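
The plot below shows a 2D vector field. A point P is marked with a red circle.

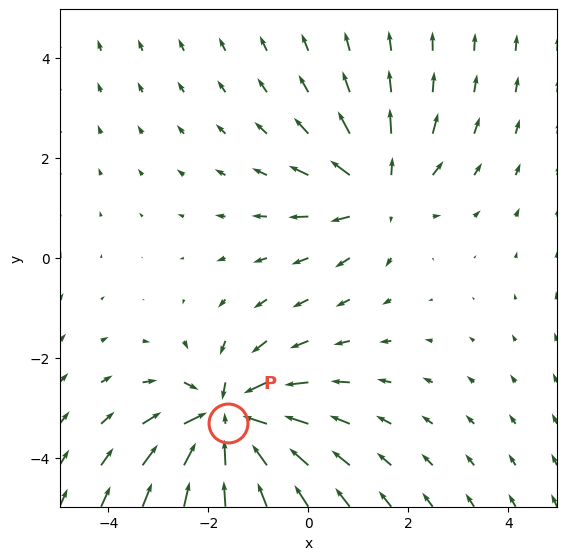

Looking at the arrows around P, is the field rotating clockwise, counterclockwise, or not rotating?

not rotating

Near P at (-1.6, -3.3) the arrows show no circulation. The curl there is ≈0.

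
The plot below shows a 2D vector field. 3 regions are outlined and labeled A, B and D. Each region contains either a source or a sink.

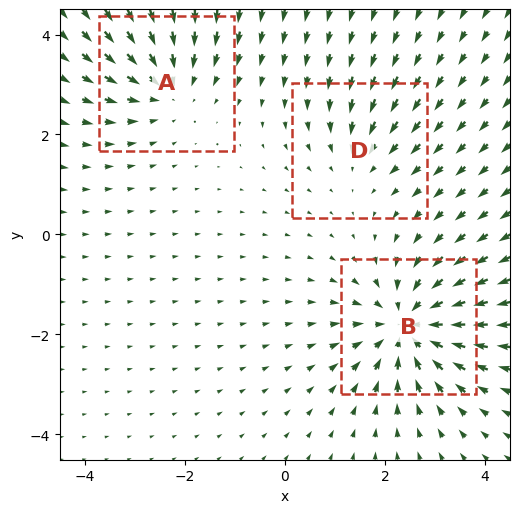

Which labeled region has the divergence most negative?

Divergence at each region's feature centre — A: about -3, B: about -5, D: about -2. Region B is most negative.

B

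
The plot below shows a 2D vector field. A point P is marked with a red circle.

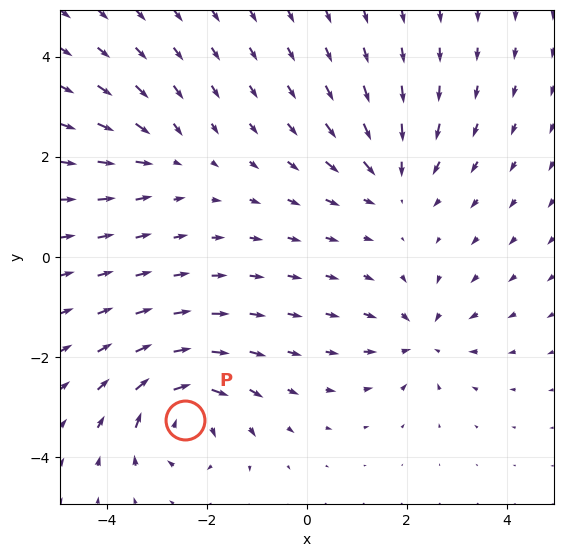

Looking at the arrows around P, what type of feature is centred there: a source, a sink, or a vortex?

vortex

At P (-2.4, -3.3) the arrows circulate clockwise. Divergence ≈0, curl about -7 — near-zero divergence with nonzero curl is a vortex.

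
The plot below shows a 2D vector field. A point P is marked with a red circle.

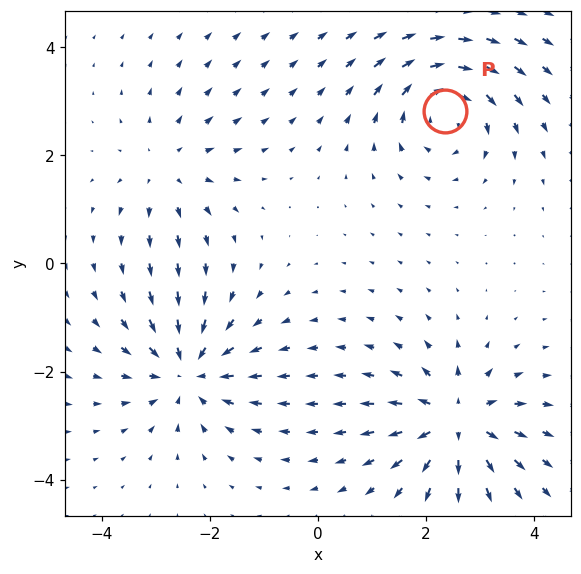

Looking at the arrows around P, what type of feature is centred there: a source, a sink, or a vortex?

At P (2.3, 2.8) the arrows circulate clockwise. Divergence ≈0, curl about -6 — near-zero divergence with nonzero curl is a vortex.

vortex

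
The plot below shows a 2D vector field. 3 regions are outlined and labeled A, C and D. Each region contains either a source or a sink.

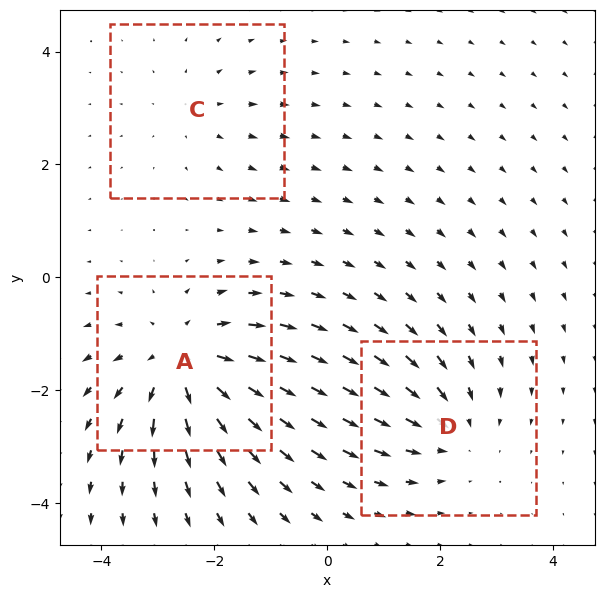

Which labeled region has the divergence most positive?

A

Divergence at each region's feature centre — A: about +5, C: about +2, D: about -3. Region A is most positive.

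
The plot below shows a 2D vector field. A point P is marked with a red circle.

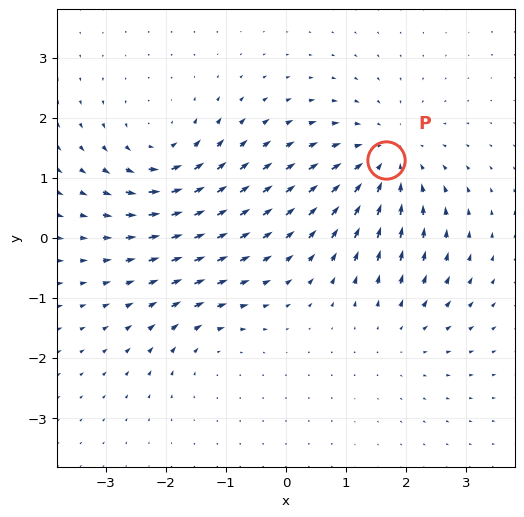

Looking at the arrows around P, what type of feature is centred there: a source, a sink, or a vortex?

At P (1.7, 1.3) the arrows converge inward. Divergence about -4, curl ≈0 — negative divergence with near-zero curl is a sink.

sink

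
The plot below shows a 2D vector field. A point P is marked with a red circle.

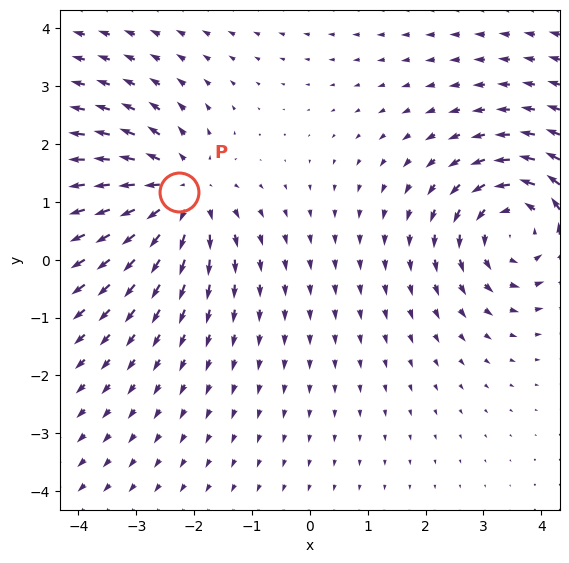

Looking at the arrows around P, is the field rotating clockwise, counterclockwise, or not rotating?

not rotating

Near P at (-2.3, 1.2) the arrows show no circulation. The curl there is ≈0.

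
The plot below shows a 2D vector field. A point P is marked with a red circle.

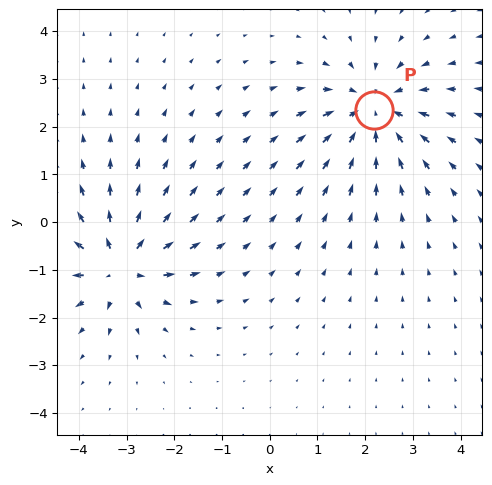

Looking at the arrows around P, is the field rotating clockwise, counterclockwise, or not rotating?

Near P at (2.2, 2.3) the arrows show no circulation. The curl there is ≈0.

not rotating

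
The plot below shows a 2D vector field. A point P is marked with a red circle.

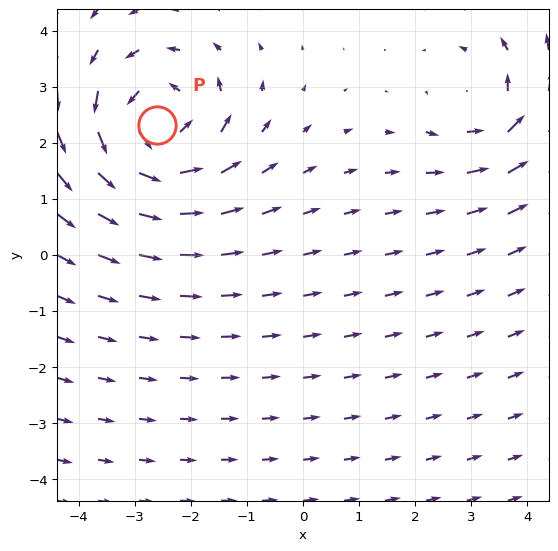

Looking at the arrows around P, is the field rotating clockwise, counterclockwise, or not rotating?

counterclockwise

Near P at (-2.6, 2.3) the arrows circulate counterclockwise. The curl (z-component) there is about +4; positive curl means counterclockwise rotation.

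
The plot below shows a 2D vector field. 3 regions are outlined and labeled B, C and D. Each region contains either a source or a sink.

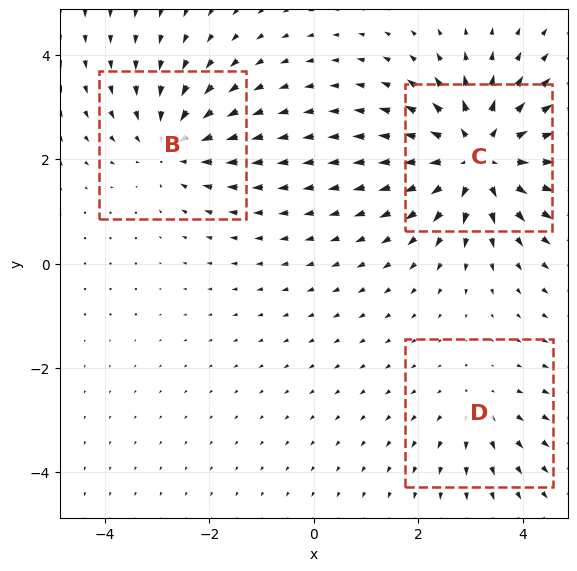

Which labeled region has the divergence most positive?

Divergence at each region's feature centre — B: about -3, C: about +5, D: about +2. Region C is most positive.

C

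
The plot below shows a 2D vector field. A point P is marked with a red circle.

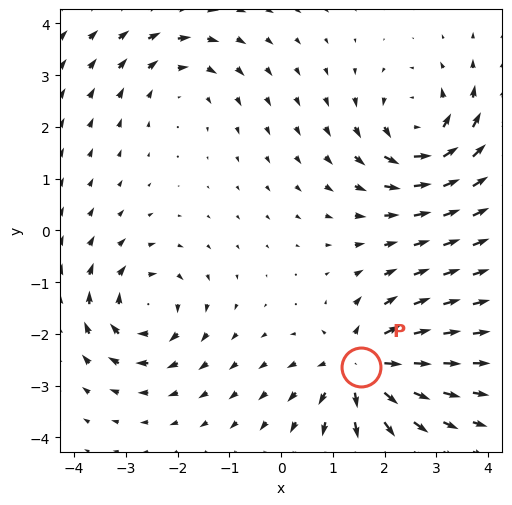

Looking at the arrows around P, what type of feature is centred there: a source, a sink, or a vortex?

source

At P (1.5, -2.6) the arrows spread outward. Divergence about +6, curl ≈0 — positive divergence with near-zero curl is a source.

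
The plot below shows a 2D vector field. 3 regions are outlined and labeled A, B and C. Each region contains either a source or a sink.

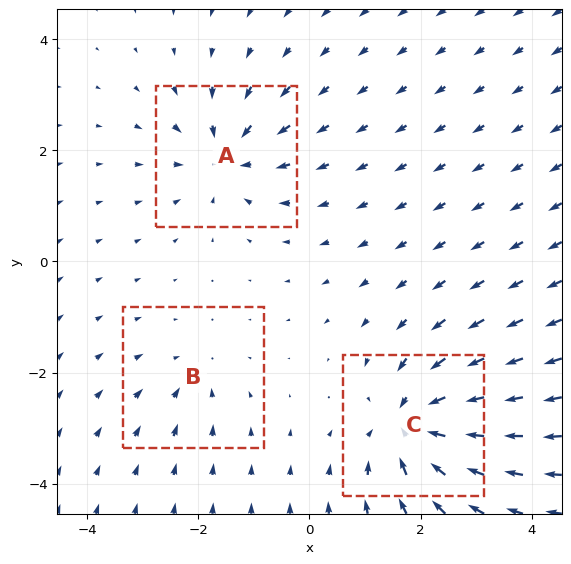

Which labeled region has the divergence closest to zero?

B

Divergence at each region's feature centre — A: about -4, B: about -2, C: about -5. Region B is closest to zero.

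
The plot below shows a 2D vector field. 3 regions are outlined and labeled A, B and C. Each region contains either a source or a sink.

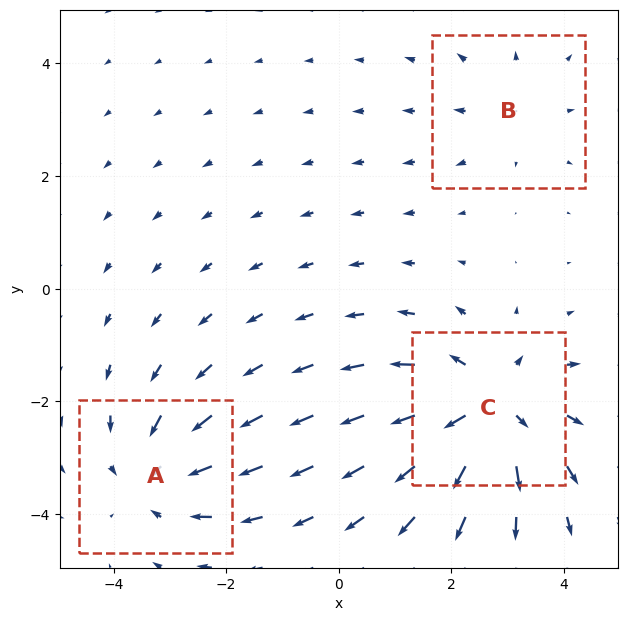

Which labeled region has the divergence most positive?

C

Divergence at each region's feature centre — A: about -3, B: about +2, C: about +4. Region C is most positive.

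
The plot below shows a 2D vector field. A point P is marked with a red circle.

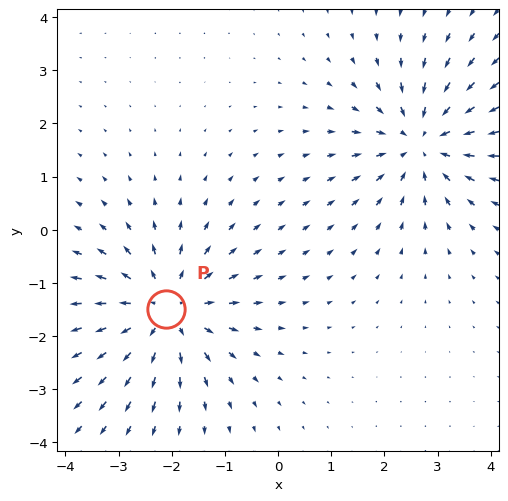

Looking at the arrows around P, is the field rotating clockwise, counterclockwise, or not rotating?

not rotating

Near P at (-2.1, -1.5) the arrows show no circulation. The curl there is ≈0.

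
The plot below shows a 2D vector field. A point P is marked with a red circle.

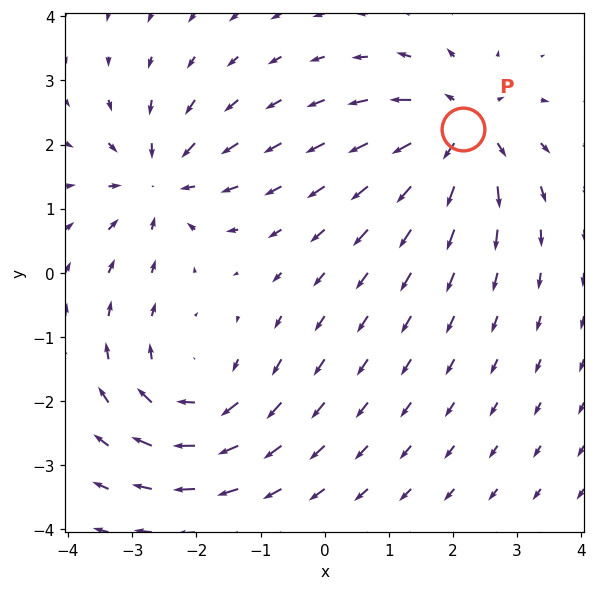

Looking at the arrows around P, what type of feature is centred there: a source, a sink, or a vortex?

At P (2.2, 2.2) the arrows spread outward. Divergence about +5, curl ≈0 — positive divergence with near-zero curl is a source.

source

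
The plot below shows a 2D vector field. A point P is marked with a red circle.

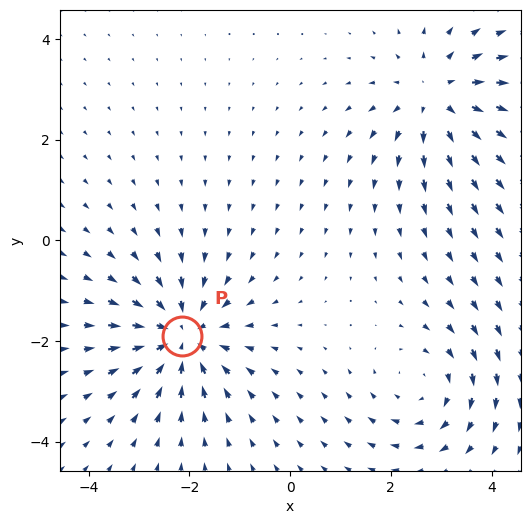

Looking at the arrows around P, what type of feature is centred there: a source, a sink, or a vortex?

At P (-2.1, -1.9) the arrows converge inward. Divergence about -5, curl ≈0 — negative divergence with near-zero curl is a sink.

sink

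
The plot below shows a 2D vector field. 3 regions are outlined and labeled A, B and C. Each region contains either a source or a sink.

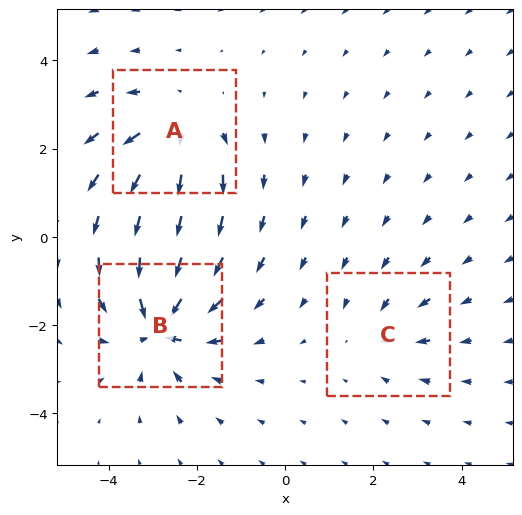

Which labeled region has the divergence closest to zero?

C

Divergence at each region's feature centre — A: about +4, B: about -6, C: about -2. Region C is closest to zero.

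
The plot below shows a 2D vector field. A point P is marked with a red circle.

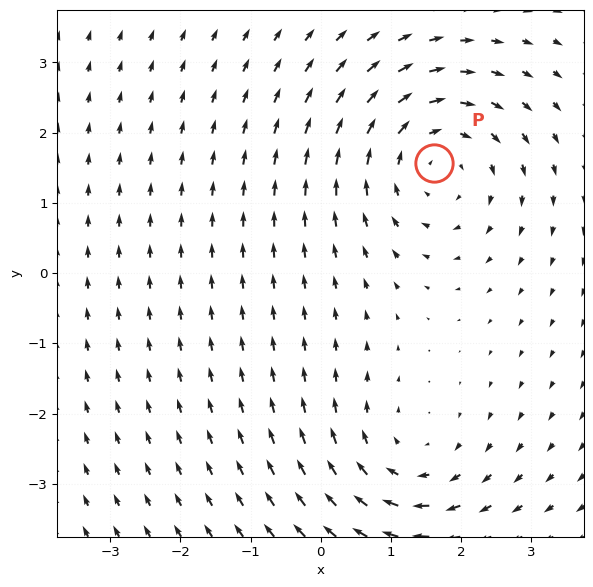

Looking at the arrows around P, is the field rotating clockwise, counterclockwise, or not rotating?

Near P at (1.6, 1.6) the arrows circulate clockwise. The curl (z-component) there is about -4; negative curl means clockwise rotation.

clockwise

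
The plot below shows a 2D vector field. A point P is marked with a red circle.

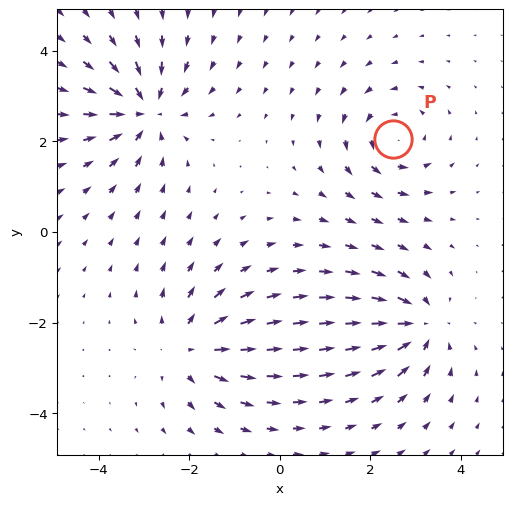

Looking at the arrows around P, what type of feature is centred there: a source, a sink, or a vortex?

At P (2.5, 2.1) the arrows circulate counterclockwise. Divergence ≈0, curl about +5 — near-zero divergence with nonzero curl is a vortex.

vortex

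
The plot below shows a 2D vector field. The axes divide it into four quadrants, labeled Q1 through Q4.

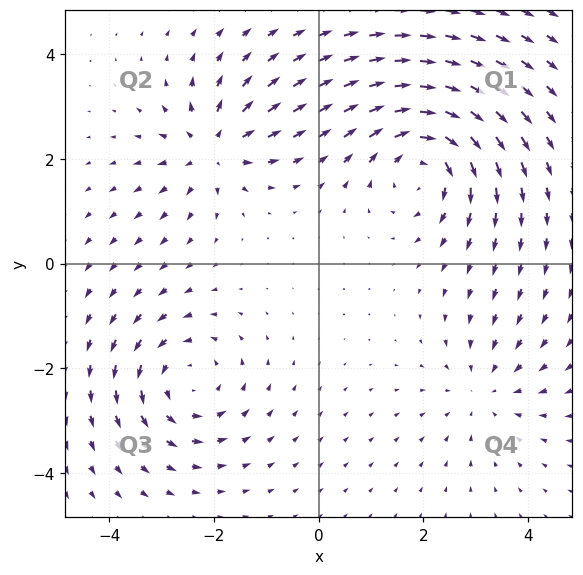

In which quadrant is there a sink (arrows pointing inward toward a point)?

Q4

The sink sits at approximately (3.2, -2.4), which lies in quadrant Q4. The divergence there is about -2, negative as expected for a sink.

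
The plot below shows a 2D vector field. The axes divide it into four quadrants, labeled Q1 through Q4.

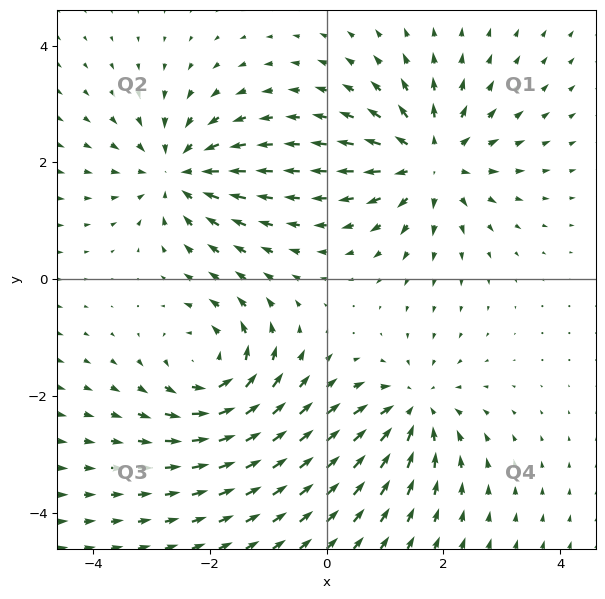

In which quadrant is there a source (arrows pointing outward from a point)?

Q1

The source sits at approximately (1.8, 2.0), which lies in quadrant Q1. The divergence there is about +6, positive as expected for a source.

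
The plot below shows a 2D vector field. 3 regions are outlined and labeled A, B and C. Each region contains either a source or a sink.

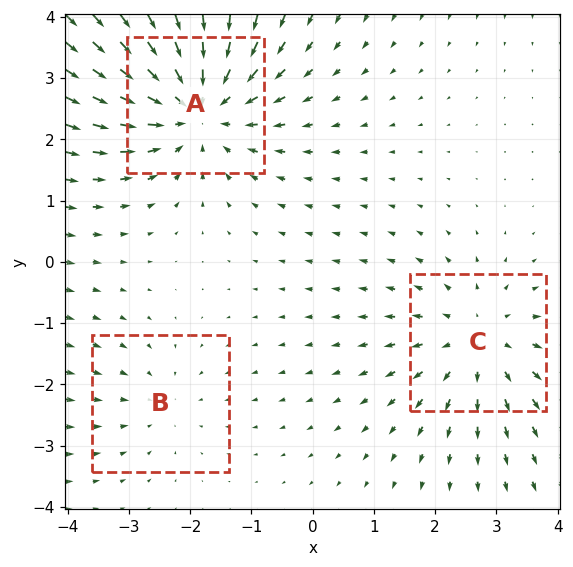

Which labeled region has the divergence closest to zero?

B

Divergence at each region's feature centre — A: about -4, B: about -2, C: about +3. Region B is closest to zero.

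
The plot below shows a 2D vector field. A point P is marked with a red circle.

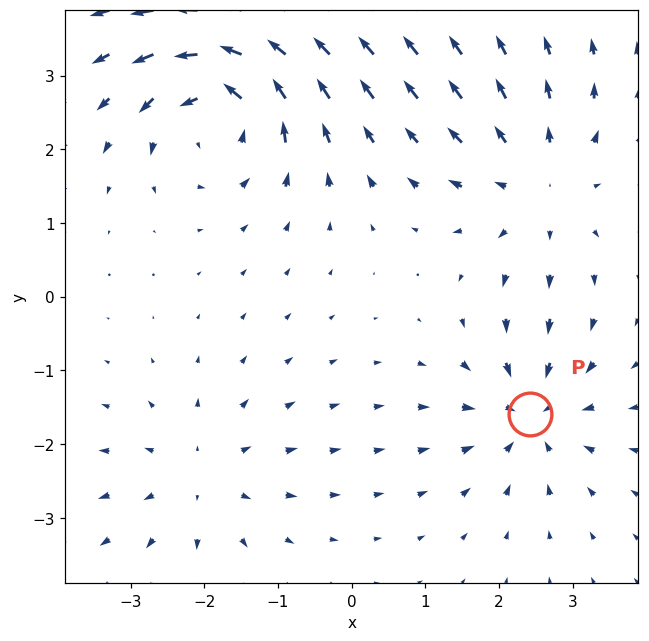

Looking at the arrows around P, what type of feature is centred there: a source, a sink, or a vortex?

At P (2.4, -1.6) the arrows converge inward. Divergence about -5, curl ≈0 — negative divergence with near-zero curl is a sink.

sink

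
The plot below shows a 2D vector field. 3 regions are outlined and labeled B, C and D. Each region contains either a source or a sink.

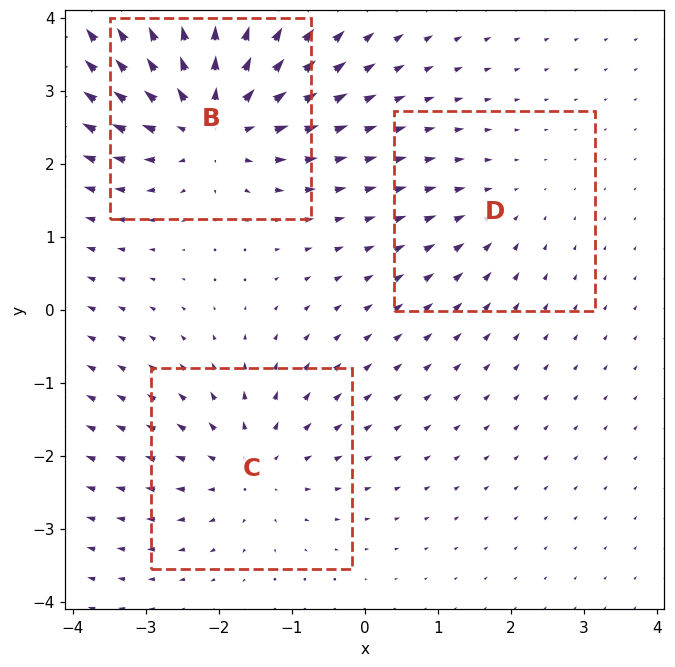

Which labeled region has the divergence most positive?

B

Divergence at each region's feature centre — B: about +5, C: about +3, D: about -2. Region B is most positive.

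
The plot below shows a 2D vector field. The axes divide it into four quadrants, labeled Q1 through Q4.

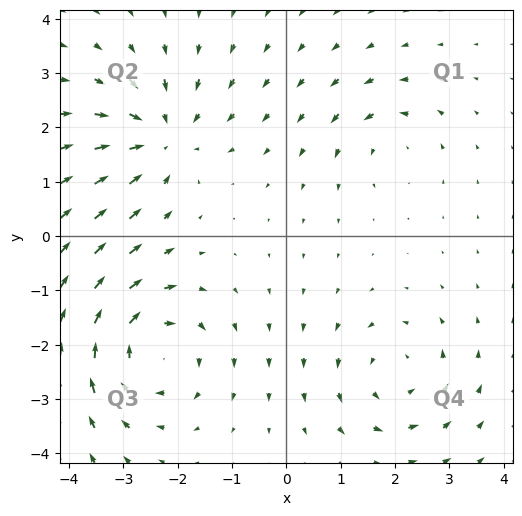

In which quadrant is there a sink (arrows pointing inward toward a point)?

Q2

The sink sits at approximately (-2.3, 1.8), which lies in quadrant Q2. The divergence there is about -4, negative as expected for a sink.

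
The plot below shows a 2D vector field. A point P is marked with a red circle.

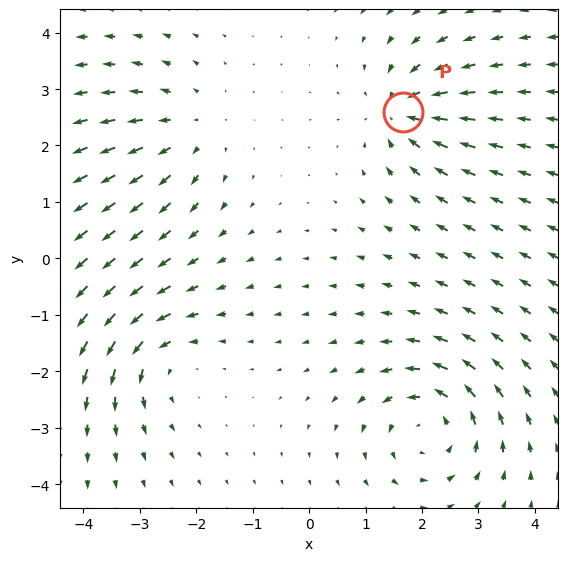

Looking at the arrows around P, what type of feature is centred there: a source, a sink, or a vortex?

sink

At P (1.7, 2.6) the arrows converge inward. Divergence about -5, curl ≈0 — negative divergence with near-zero curl is a sink.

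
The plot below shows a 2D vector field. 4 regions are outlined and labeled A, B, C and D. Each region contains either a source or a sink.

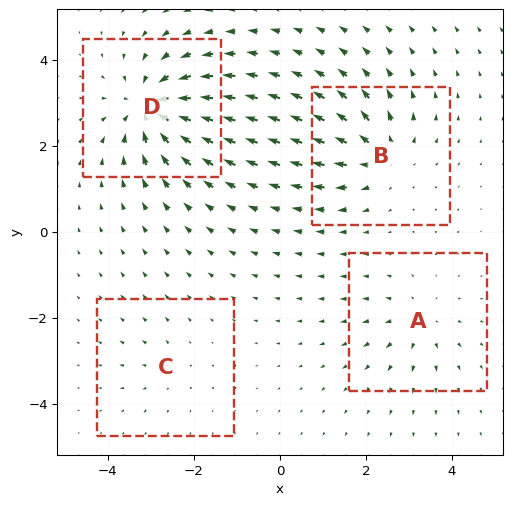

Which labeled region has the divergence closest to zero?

C

Divergence at each region's feature centre — A: about +4, B: about +6, C: about +2, D: about -8. Region C is closest to zero.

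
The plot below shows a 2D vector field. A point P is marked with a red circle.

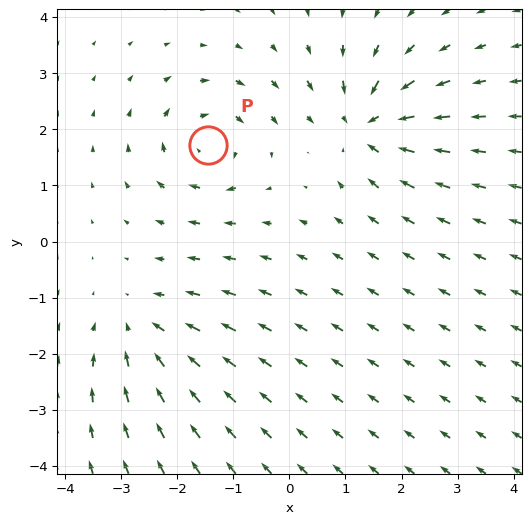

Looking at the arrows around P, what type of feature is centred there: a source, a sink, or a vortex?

vortex

At P (-1.5, 1.7) the arrows circulate clockwise. Divergence ≈0, curl about -4 — near-zero divergence with nonzero curl is a vortex.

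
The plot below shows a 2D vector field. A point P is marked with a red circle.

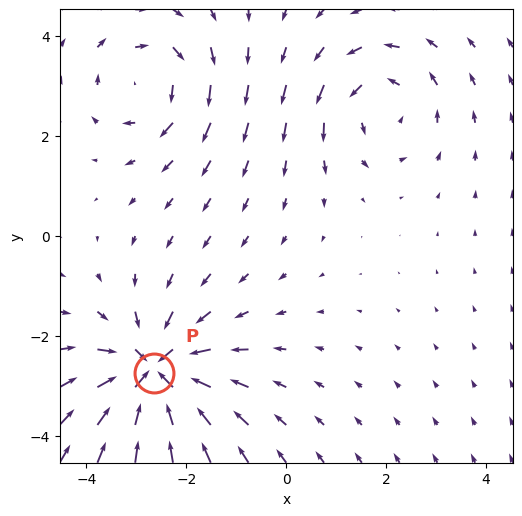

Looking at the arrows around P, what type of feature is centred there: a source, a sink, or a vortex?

sink

At P (-2.6, -2.7) the arrows converge inward. Divergence about -6, curl ≈0 — negative divergence with near-zero curl is a sink.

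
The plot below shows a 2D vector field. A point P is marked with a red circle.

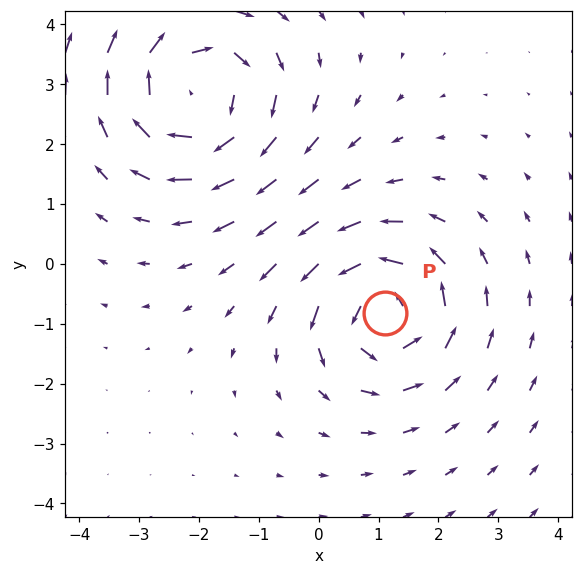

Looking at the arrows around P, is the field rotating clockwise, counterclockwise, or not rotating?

counterclockwise

Near P at (1.1, -0.8) the arrows circulate counterclockwise. The curl (z-component) there is about +4; positive curl means counterclockwise rotation.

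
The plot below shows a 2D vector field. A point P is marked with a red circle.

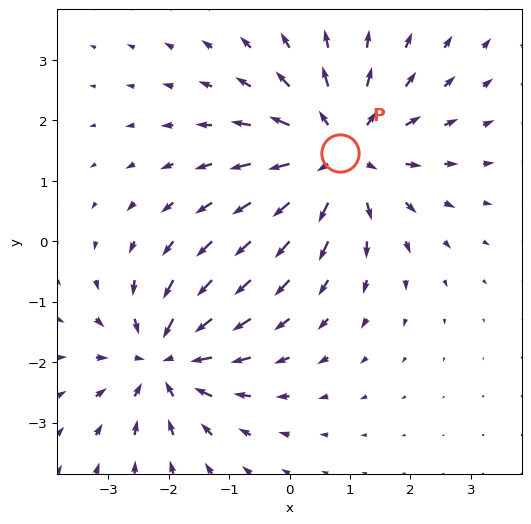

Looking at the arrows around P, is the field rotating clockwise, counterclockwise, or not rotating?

Near P at (0.8, 1.5) the arrows show no circulation. The curl there is ≈0.

not rotating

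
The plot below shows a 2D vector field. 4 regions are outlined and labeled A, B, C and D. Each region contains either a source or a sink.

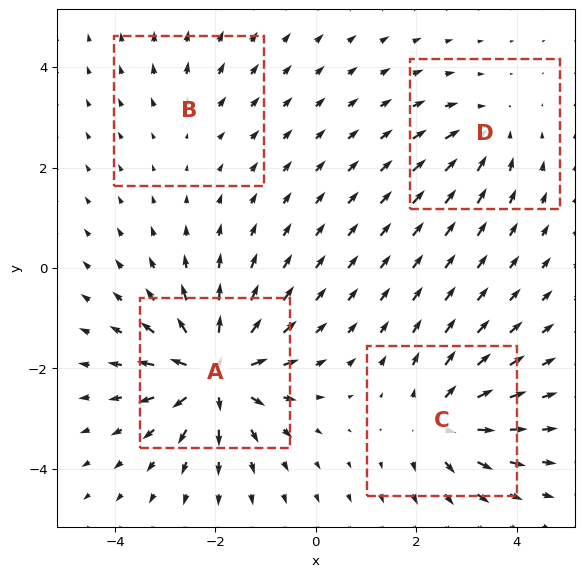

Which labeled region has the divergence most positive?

Divergence at each region's feature centre — A: about +9, B: about +2, C: about +6, D: about -4. Region A is most positive.

A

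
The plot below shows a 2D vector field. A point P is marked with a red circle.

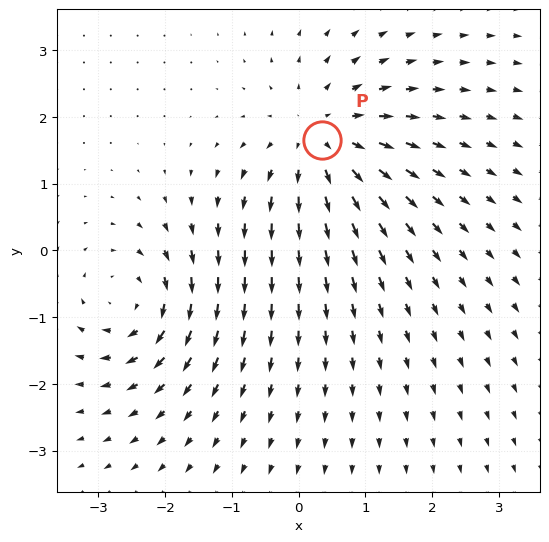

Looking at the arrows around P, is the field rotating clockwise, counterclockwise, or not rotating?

Near P at (0.3, 1.7) the arrows show no circulation. The curl there is ≈0.

not rotating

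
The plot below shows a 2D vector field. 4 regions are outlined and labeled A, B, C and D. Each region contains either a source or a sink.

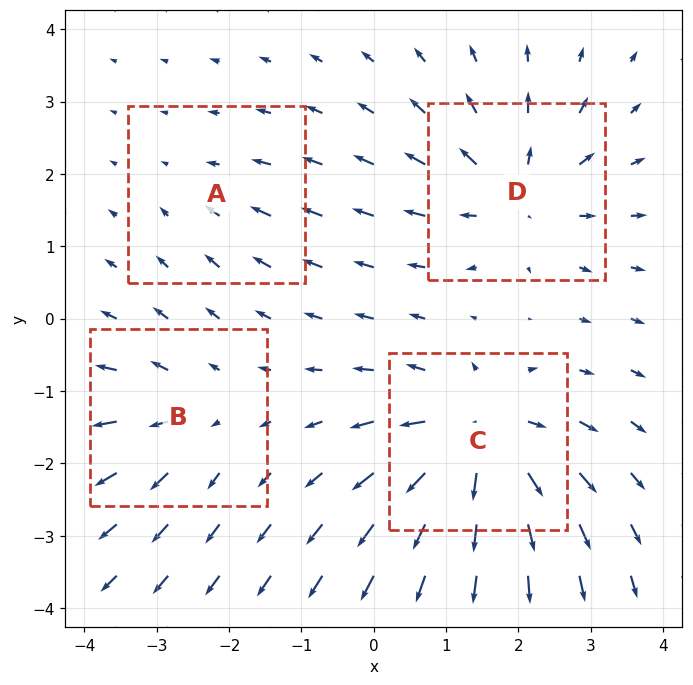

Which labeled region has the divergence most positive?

C

Divergence at each region's feature centre — A: about -2, B: about +4, C: about +8, D: about +6. Region C is most positive.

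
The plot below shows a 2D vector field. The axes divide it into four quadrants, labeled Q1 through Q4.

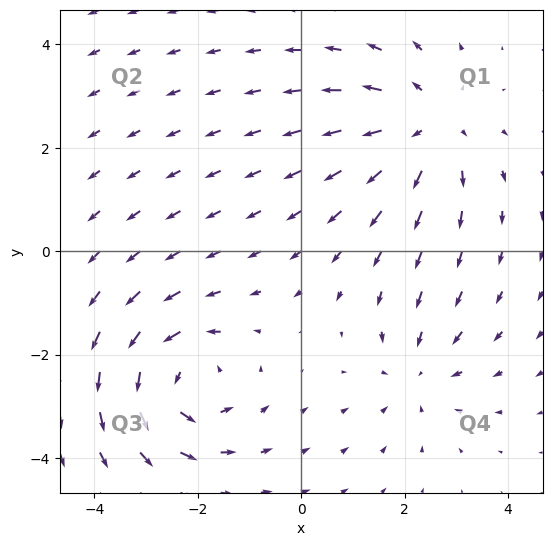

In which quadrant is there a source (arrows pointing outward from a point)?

Q1

The source sits at approximately (2.4, 2.4), which lies in quadrant Q1. The divergence there is about +3, positive as expected for a source.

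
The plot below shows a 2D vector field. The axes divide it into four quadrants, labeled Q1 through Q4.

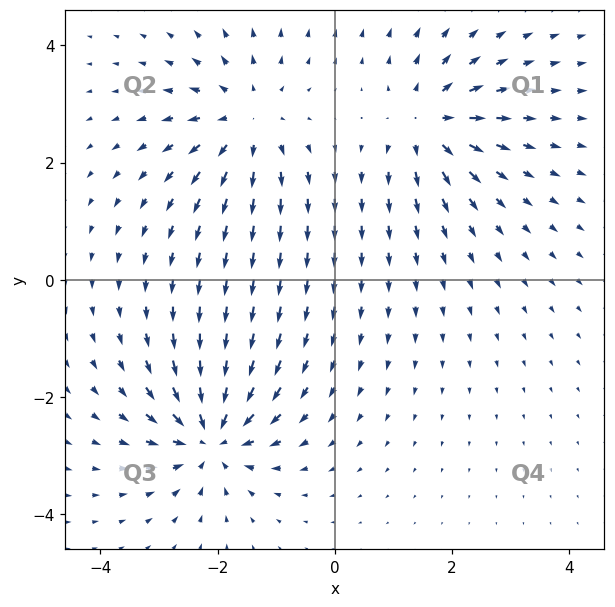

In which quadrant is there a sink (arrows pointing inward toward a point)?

Q3

The sink sits at approximately (-2.1, -2.7), which lies in quadrant Q3. The divergence there is about -6, negative as expected for a sink.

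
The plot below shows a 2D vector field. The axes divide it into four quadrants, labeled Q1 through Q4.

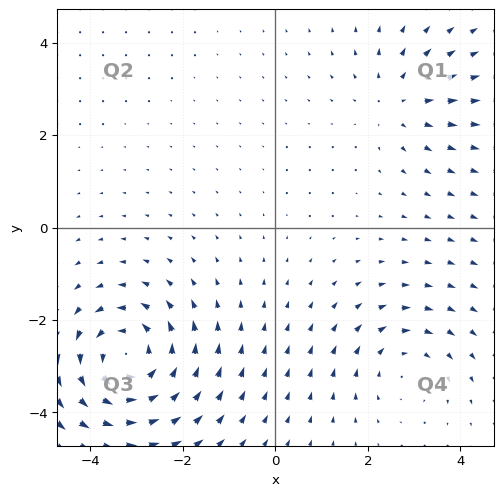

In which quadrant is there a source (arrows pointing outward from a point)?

The source sits at approximately (2.7, 2.7), which lies in quadrant Q1. The divergence there is about +2, positive as expected for a source.

Q1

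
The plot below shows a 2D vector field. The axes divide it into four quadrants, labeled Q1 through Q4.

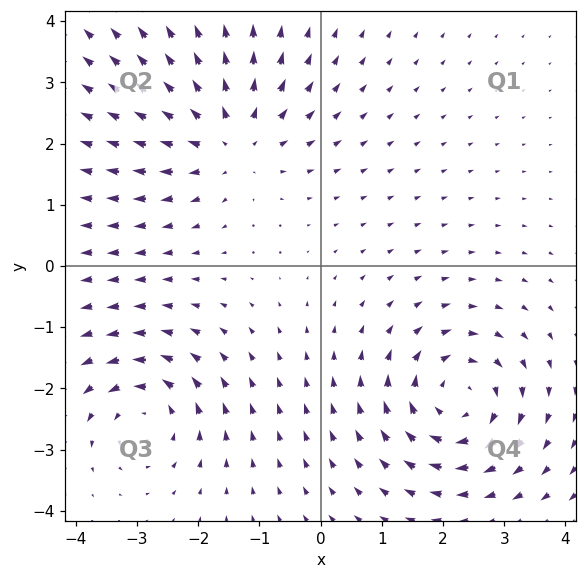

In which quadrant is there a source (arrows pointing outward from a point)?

The source sits at approximately (-1.5, 2.1), which lies in quadrant Q2. The divergence there is about +5, positive as expected for a source.

Q2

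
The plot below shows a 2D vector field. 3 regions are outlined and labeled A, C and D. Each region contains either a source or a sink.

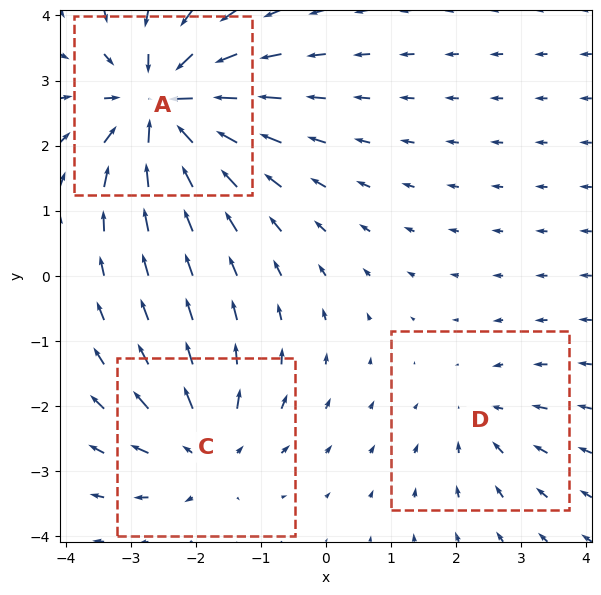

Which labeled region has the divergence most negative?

Divergence at each region's feature centre — A: about -6, C: about +3, D: about -2. Region A is most negative.

A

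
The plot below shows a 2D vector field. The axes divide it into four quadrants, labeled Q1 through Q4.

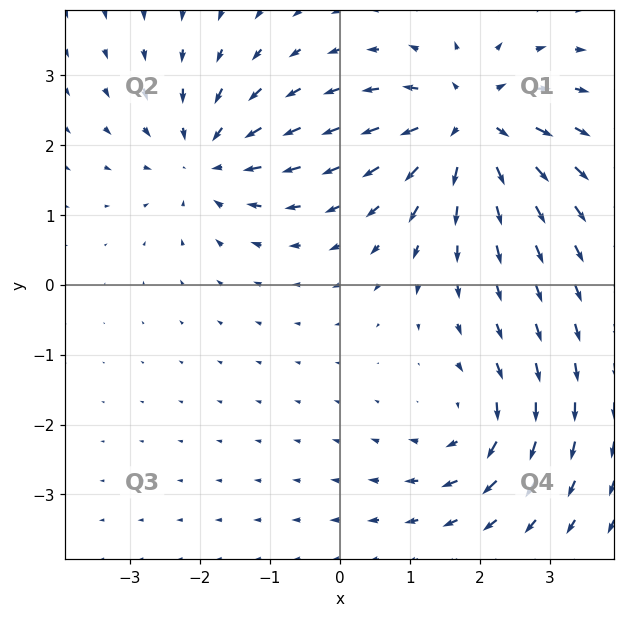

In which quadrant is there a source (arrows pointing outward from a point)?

The source sits at approximately (1.8, 2.3), which lies in quadrant Q1. The divergence there is about +6, positive as expected for a source.

Q1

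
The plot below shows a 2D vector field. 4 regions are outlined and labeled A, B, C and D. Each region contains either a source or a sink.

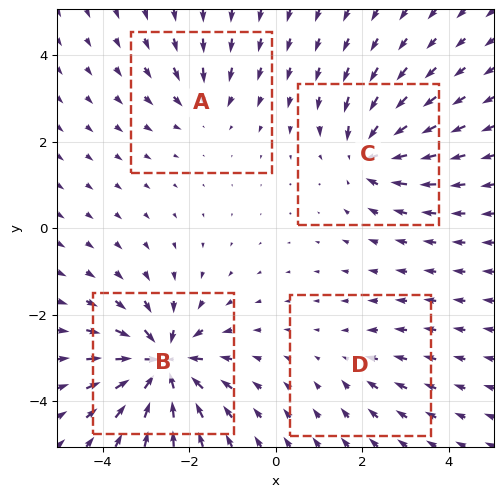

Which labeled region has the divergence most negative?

Divergence at each region's feature centre — A: about -4, B: about -9, C: about -6, D: about -2. Region B is most negative.

B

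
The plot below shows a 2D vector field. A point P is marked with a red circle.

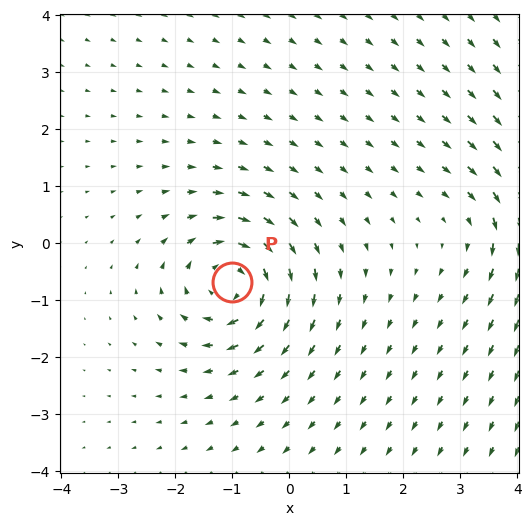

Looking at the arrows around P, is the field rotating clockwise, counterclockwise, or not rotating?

clockwise

Near P at (-1.0, -0.7) the arrows circulate clockwise. The curl (z-component) there is about -5; negative curl means clockwise rotation.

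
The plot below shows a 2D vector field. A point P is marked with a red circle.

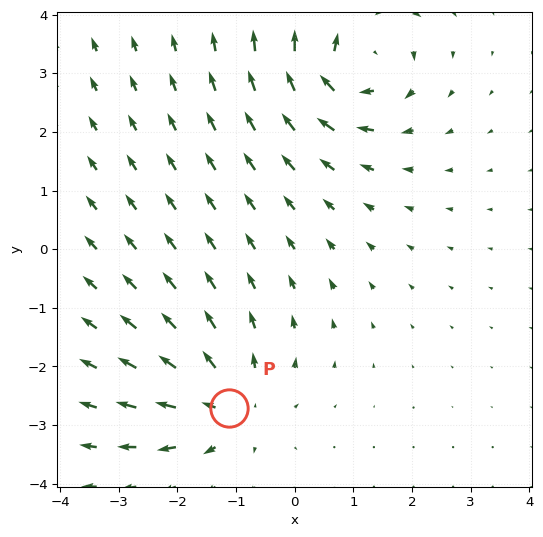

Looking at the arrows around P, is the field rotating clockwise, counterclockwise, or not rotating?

Near P at (-1.1, -2.7) the arrows show no circulation. The curl there is ≈0.

not rotating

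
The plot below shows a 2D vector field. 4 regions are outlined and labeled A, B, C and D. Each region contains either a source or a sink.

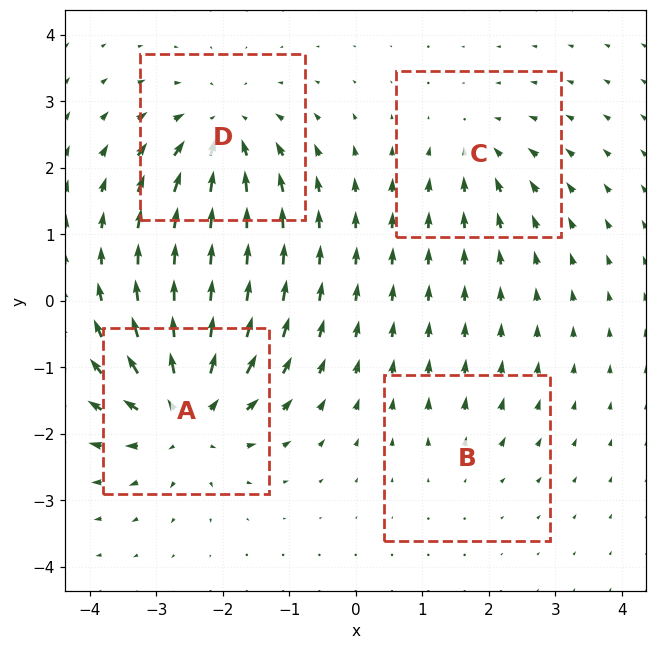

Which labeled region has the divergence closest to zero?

Divergence at each region's feature centre — A: about +8, B: about +2, C: about -4, D: about -6. Region B is closest to zero.

B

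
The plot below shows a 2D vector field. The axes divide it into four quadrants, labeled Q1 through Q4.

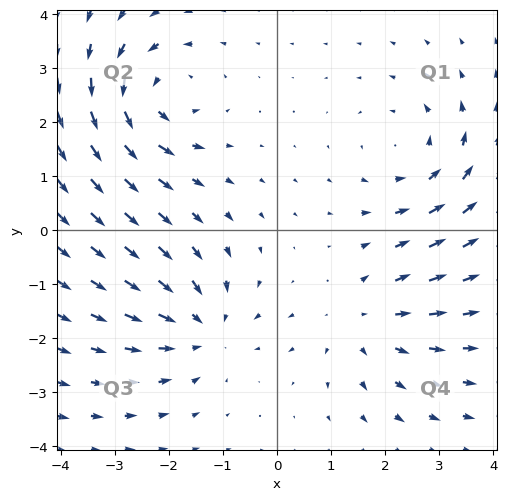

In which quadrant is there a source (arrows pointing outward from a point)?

Q4

The source sits at approximately (1.6, -1.7), which lies in quadrant Q4. The divergence there is about +4, positive as expected for a source.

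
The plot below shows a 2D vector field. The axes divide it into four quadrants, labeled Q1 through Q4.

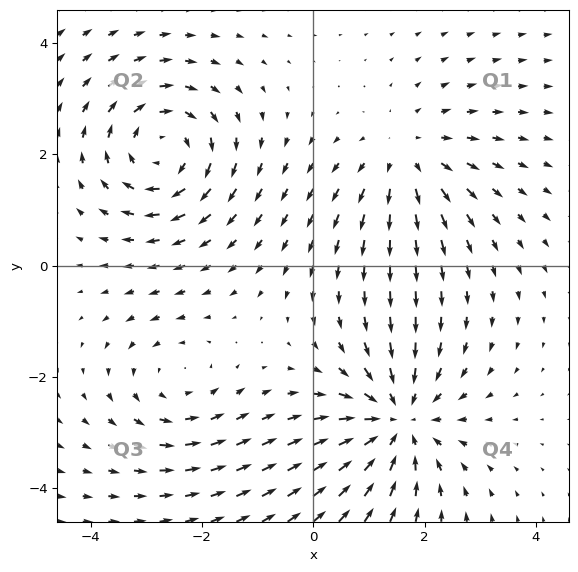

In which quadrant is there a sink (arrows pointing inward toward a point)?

The sink sits at approximately (1.5, -2.8), which lies in quadrant Q4. The divergence there is about -5, negative as expected for a sink.

Q4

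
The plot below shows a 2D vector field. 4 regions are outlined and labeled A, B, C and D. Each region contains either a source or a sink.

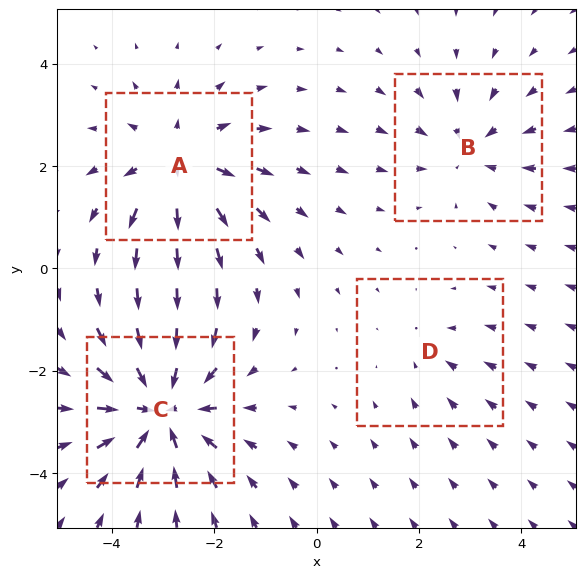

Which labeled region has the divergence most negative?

C

Divergence at each region's feature centre — A: about +5, B: about -3, C: about -6, D: about -2. Region C is most negative.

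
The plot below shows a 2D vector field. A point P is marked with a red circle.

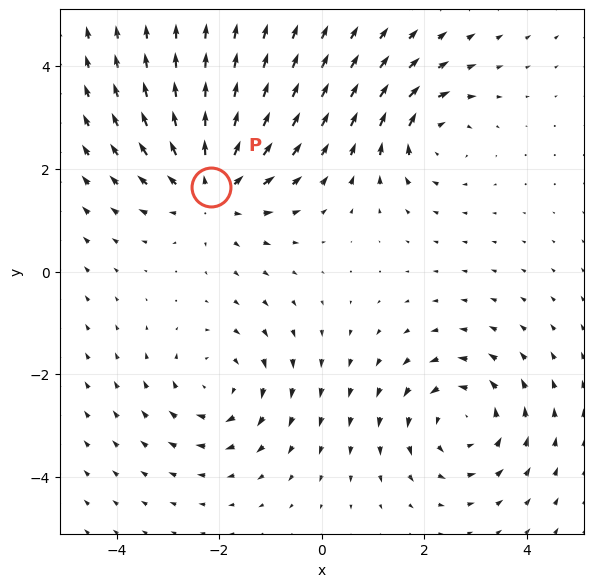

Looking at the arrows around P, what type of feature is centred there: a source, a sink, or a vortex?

At P (-2.1, 1.6) the arrows spread outward. Divergence about +4, curl ≈0 — positive divergence with near-zero curl is a source.

source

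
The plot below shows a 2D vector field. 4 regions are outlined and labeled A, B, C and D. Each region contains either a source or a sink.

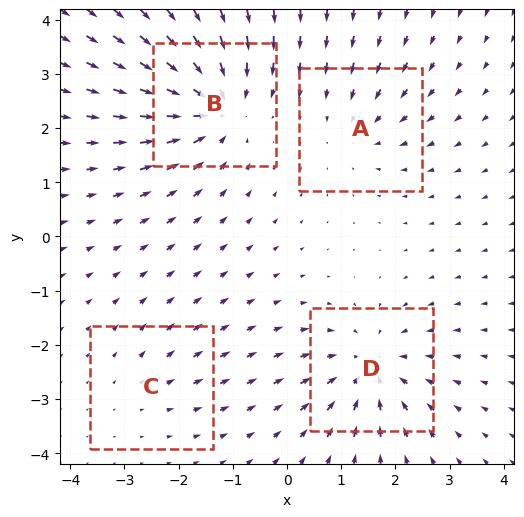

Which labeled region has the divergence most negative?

Divergence at each region's feature centre — A: about -3, B: about -7, C: about +2, D: about -5. Region B is most negative.

B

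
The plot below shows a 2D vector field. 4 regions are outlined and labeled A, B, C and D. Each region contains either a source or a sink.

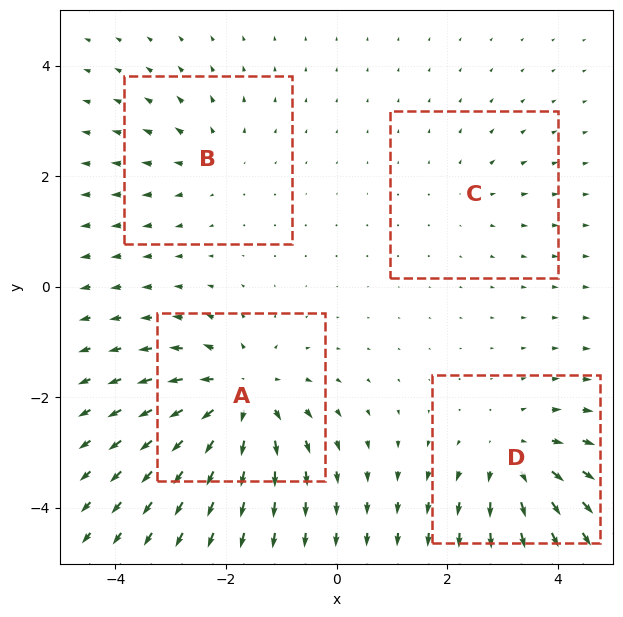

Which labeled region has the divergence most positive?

Divergence at each region's feature centre — A: about +7, B: about +3, C: about +2, D: about +5. Region A is most positive.

A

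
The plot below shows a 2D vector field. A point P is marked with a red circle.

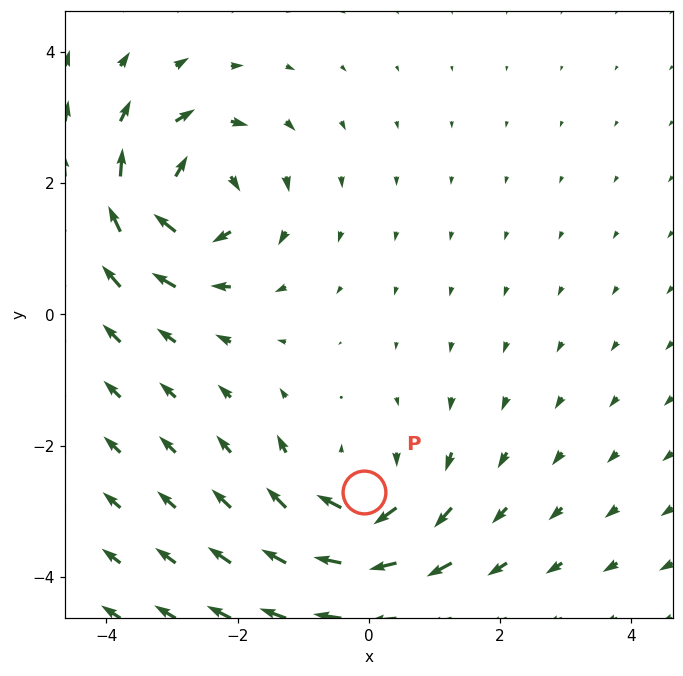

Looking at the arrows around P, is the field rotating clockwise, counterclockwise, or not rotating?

Near P at (-0.1, -2.7) the arrows circulate clockwise. The curl (z-component) there is about -4; negative curl means clockwise rotation.

clockwise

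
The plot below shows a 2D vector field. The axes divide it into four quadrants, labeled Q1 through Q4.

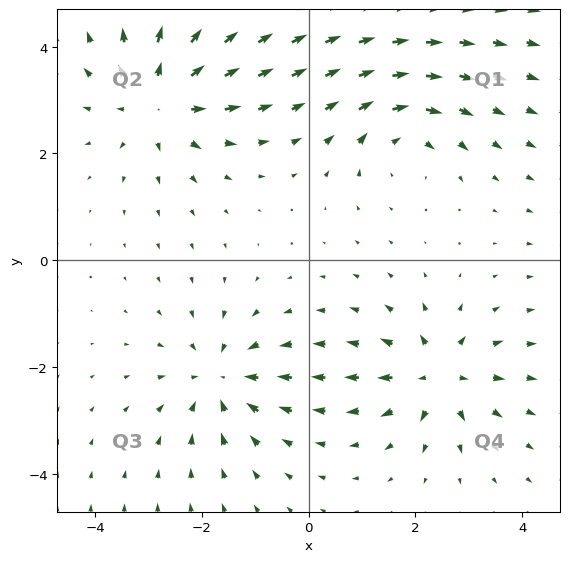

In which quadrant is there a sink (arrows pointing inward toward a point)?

Q3

The sink sits at approximately (-1.6, -2.2), which lies in quadrant Q3. The divergence there is about -4, negative as expected for a sink.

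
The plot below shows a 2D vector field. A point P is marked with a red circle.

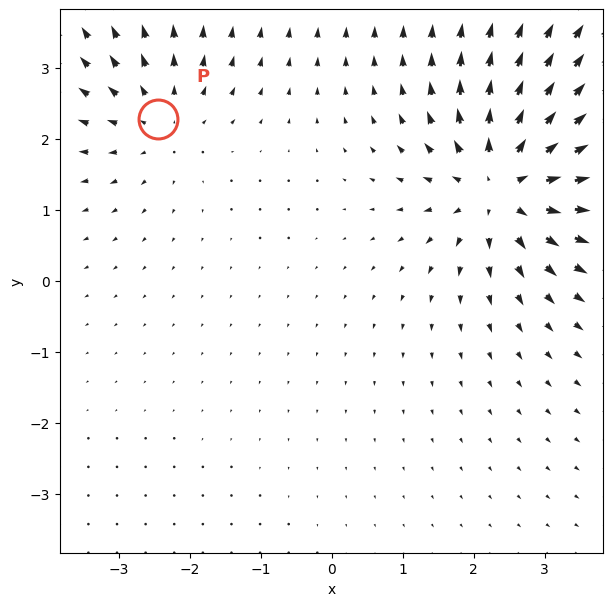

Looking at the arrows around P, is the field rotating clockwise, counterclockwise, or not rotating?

not rotating

Near P at (-2.4, 2.3) the arrows show no circulation. The curl there is ≈0.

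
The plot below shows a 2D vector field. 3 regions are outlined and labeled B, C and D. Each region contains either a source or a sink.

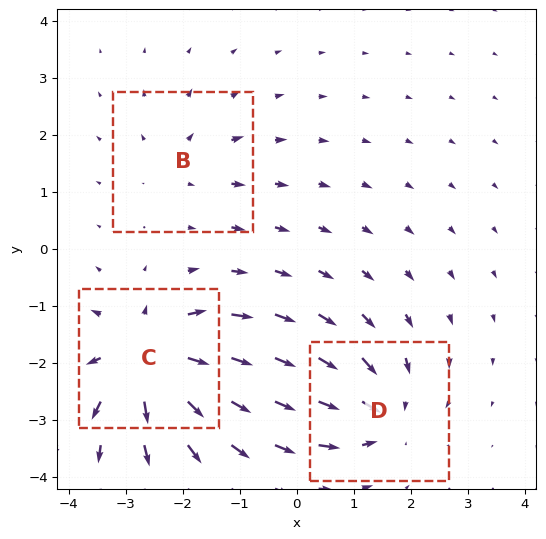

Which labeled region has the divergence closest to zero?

B

Divergence at each region's feature centre — B: about +2, C: about +6, D: about -4. Region B is closest to zero.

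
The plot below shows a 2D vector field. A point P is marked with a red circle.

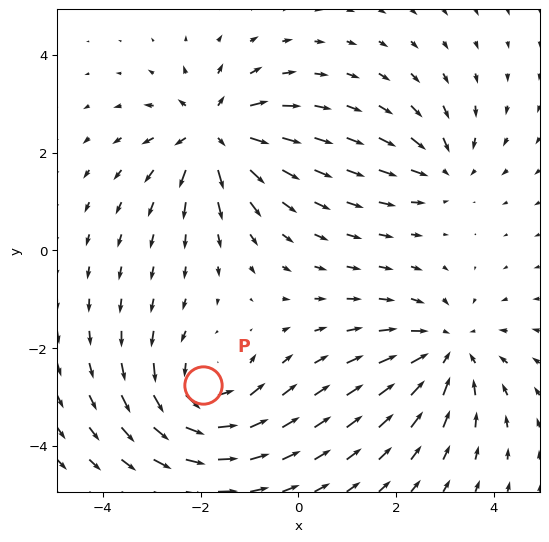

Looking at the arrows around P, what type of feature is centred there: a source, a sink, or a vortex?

At P (-1.9, -2.8) the arrows circulate counterclockwise. Divergence ≈0, curl about +5 — near-zero divergence with nonzero curl is a vortex.

vortex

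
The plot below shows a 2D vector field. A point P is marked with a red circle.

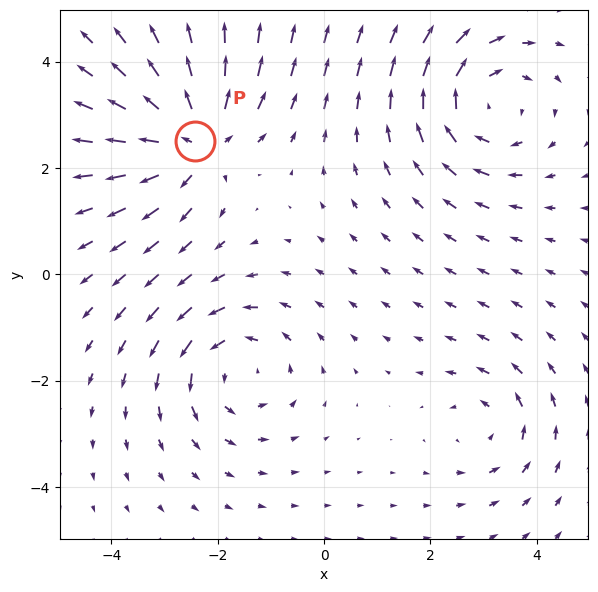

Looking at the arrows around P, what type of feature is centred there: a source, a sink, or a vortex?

At P (-2.4, 2.5) the arrows spread outward. Divergence about +6, curl ≈0 — positive divergence with near-zero curl is a source.

source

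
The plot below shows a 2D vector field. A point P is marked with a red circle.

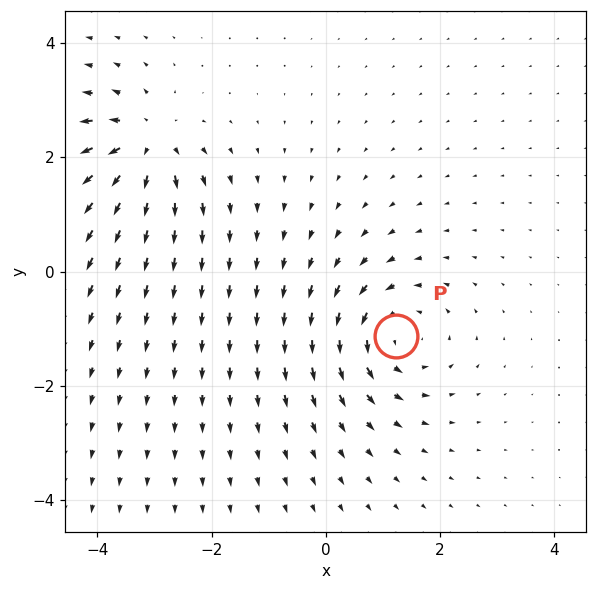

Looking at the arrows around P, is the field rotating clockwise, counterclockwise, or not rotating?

Near P at (1.2, -1.1) the arrows circulate counterclockwise. The curl (z-component) there is about +4; positive curl means counterclockwise rotation.

counterclockwise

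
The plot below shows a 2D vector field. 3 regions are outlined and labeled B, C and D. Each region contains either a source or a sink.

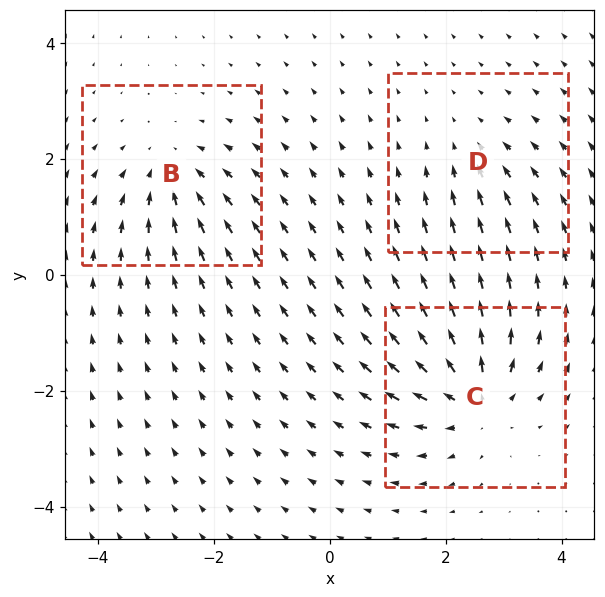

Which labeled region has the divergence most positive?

Divergence at each region's feature centre — B: about -4, C: about +5, D: about -2. Region C is most positive.

C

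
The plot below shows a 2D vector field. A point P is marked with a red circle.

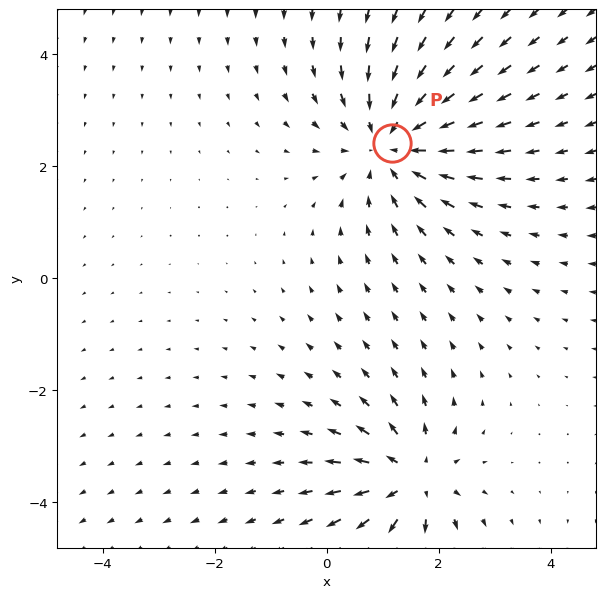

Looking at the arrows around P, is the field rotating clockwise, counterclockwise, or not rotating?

Near P at (1.2, 2.4) the arrows show no circulation. The curl there is ≈0.

not rotating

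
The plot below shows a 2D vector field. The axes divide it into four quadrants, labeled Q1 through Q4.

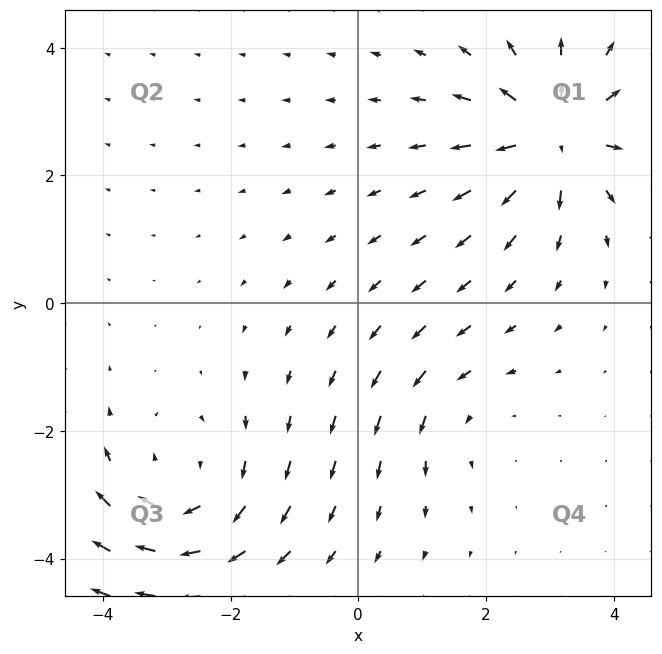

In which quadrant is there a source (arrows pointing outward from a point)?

The source sits at approximately (3.1, 2.6), which lies in quadrant Q1. The divergence there is about +7, positive as expected for a source.

Q1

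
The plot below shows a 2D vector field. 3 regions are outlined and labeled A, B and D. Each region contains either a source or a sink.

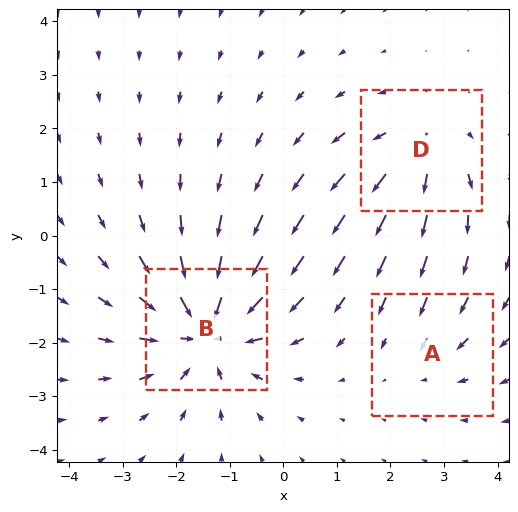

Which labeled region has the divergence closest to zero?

A

Divergence at each region's feature centre — A: about -2, B: about -5, D: about +3. Region A is closest to zero.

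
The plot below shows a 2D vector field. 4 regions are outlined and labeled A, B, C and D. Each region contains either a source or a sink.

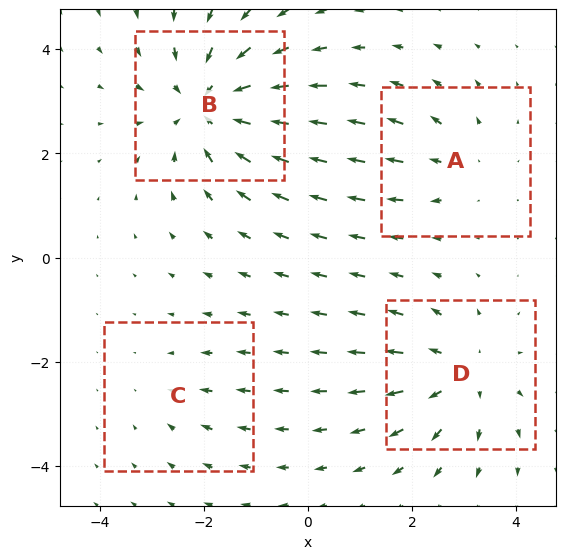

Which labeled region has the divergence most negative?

B

Divergence at each region's feature centre — A: about +3, B: about -6, C: about -2, D: about +4. Region B is most negative.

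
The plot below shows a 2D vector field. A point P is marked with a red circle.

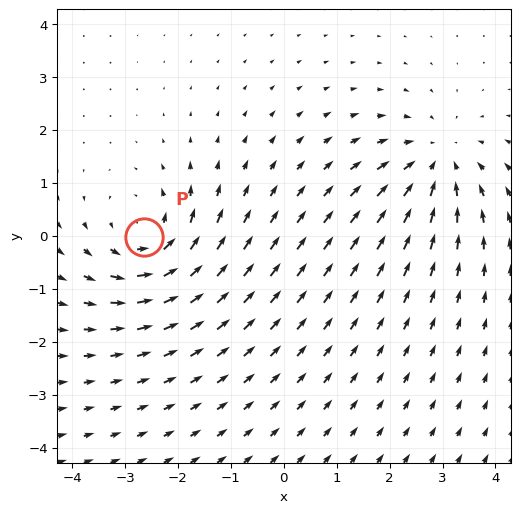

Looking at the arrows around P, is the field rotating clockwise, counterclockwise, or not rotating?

Near P at (-2.6, -0.0) the arrows circulate counterclockwise. The curl (z-component) there is about +5; positive curl means counterclockwise rotation.

counterclockwise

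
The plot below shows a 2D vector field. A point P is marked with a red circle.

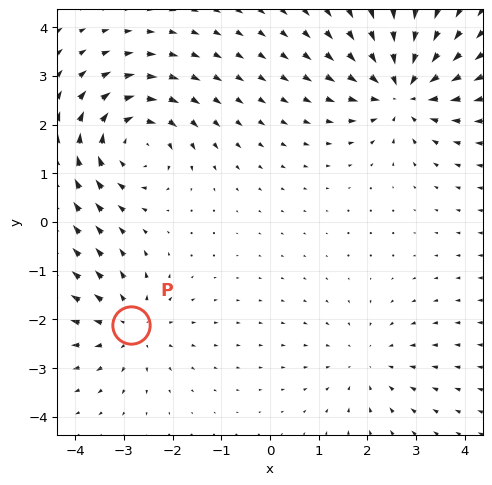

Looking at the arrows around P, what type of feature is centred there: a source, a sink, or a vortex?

At P (-2.9, -2.1) the arrows spread outward. Divergence about +3, curl ≈0 — positive divergence with near-zero curl is a source.

source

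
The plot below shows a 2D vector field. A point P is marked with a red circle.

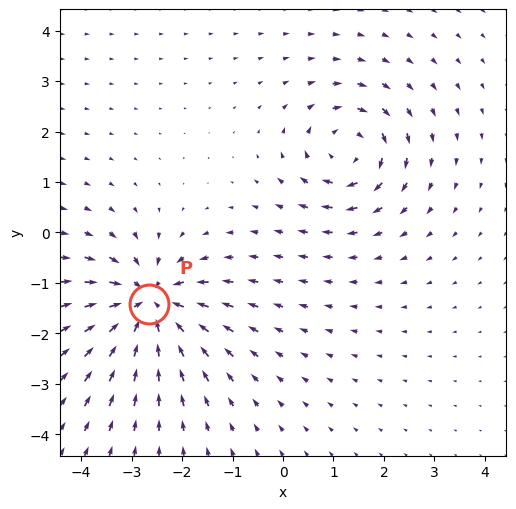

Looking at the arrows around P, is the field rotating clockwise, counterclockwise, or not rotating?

not rotating

Near P at (-2.7, -1.4) the arrows show no circulation. The curl there is ≈0.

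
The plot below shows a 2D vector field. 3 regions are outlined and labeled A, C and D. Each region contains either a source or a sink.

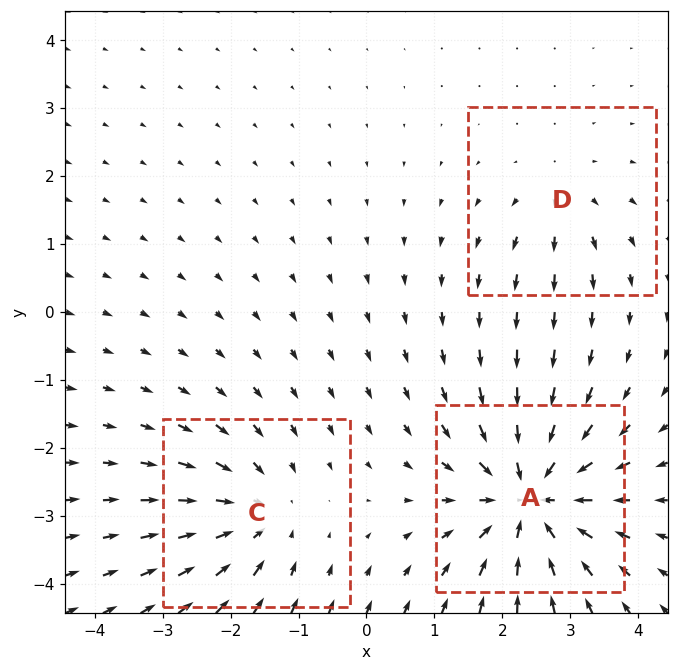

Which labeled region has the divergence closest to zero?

Divergence at each region's feature centre — A: about -6, C: about -4, D: about +2. Region D is closest to zero.

D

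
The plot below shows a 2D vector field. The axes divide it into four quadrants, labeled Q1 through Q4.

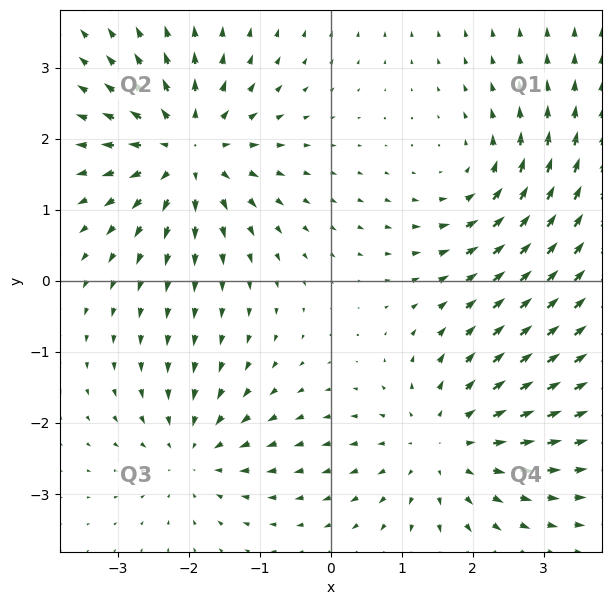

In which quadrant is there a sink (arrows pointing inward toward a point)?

Q3

The sink sits at approximately (-1.9, -2.4), which lies in quadrant Q3. The divergence there is about -4, negative as expected for a sink.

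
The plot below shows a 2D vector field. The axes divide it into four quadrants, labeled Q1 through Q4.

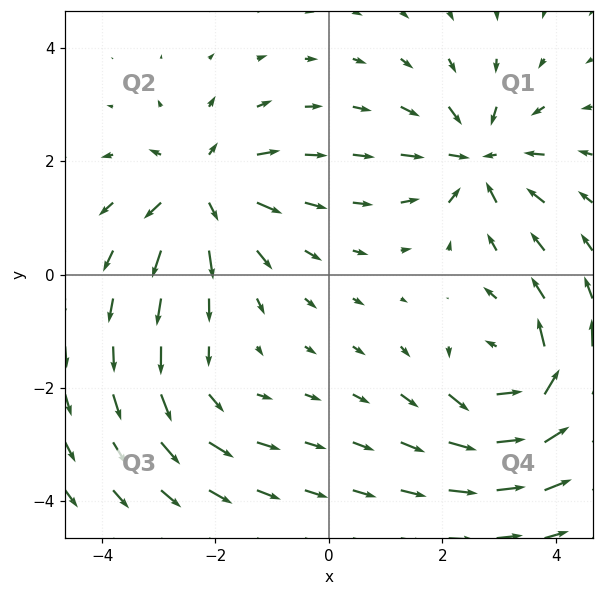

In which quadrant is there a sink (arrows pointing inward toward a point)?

Q1

The sink sits at approximately (2.6, 2.0), which lies in quadrant Q1. The divergence there is about -5, negative as expected for a sink.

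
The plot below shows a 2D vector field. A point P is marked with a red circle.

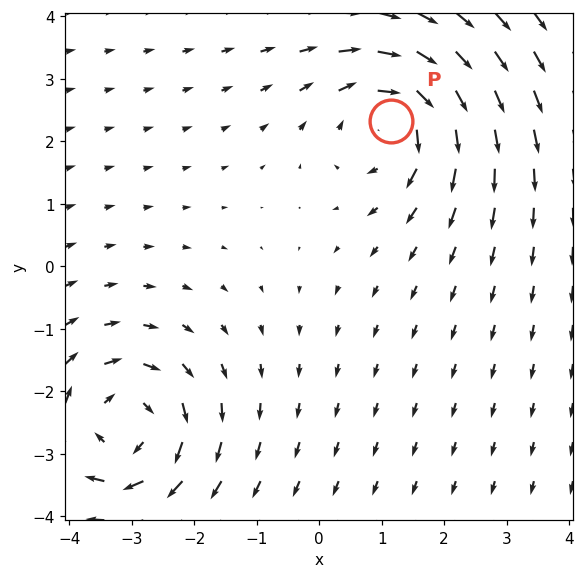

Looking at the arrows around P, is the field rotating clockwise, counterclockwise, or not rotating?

Near P at (1.1, 2.3) the arrows circulate clockwise. The curl (z-component) there is about -5; negative curl means clockwise rotation.

clockwise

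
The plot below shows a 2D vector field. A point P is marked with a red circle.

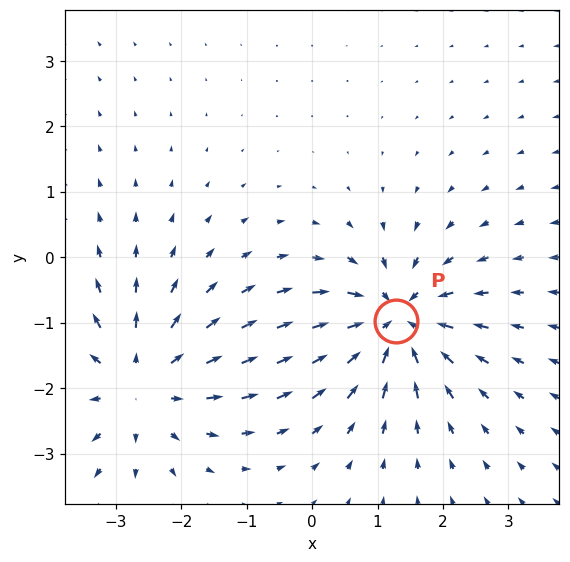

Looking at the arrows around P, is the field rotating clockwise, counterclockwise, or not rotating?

not rotating

Near P at (1.3, -1.0) the arrows show no circulation. The curl there is ≈0.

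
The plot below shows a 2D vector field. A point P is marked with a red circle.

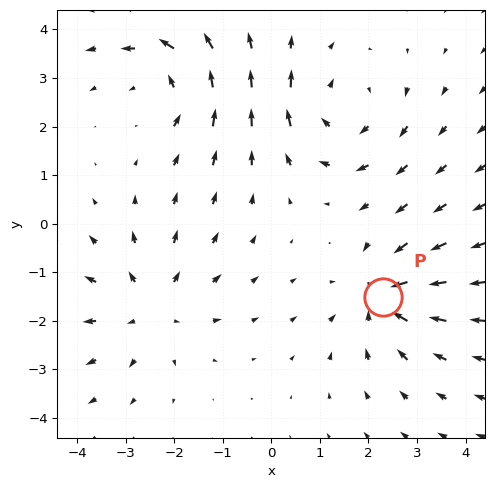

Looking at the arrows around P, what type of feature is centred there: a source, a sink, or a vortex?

sink

At P (2.3, -1.5) the arrows converge inward. Divergence about -3, curl ≈0 — negative divergence with near-zero curl is a sink.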